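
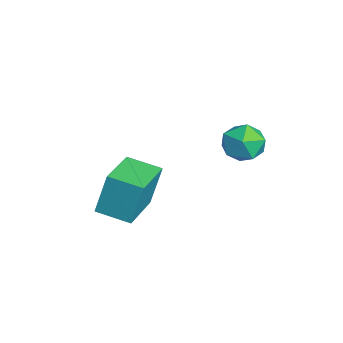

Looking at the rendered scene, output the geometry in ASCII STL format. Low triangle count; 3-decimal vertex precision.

solid 
facet normal -0.094 0.726 0.681
outer loop
vertex 1.087 2.886 0.275
vertex 1.459 2.356 0.892
vertex 1.973 2.891 0.392
endloop
endfacet
facet normal -0.009 1.000 0.026
outer loop
vertex 1.087 2.886 0.275
vertex 1.973 2.891 0.392
vertex 1.631 2.909 -0.433
endloop
endfacet
facet normal -0.535 0.751 -0.387
outer loop
vertex 1.087 2.886 0.275
vertex 1.631 2.909 -0.433
vertex 0.906 2.387 -0.444
endloop
endfacet
facet normal -0.946 0.324 0.013
outer loop
vertex 1.087 2.886 0.275
vertex 0.906 2.387 -0.444
vertex 0.8 2.045 0.374
endloop
endfacet
facet normal -0.674 0.309 0.671
outer loop
vertex 1.087 2.886 0.275
vertex 0.8 2.045 0.374
vertex 1.459 2.356 0.892
endloop
endfacet
facet normal 0.609 0.758 -0.236
outer loop
vertex 1.631 2.909 -0.433
vertex 1.973 2.891 0.392
vertex 2.34 2.395 -0.254
endloop
endfacet
facet normal 0.472 0.316 0.823
outer loop
vertex 1.973 2.891 0.392
vertex 1.459 2.356 0.892
vertex 2.234 2.053 0.564
endloop
endfacet
facet normal -0.465 -0.360 0.808
outer loop
vertex 1.459 2.356 0.892
vertex 0.8 2.045 0.374
vertex 1.509 1.531 0.553
endloop
endfacet
facet normal -0.906 -0.335 -0.258
outer loop
vertex 0.8 2.045 0.374
vertex 0.906 2.387 -0.444
vertex 1.167 1.549 -0.272
endloop
endfacet
facet normal -0.243 0.356 -0.902
outer loop
vertex 0.906 2.387 -0.444
vertex 1.631 2.909 -0.433
vertex 1.681 2.084 -0.772
endloop
endfacet
facet normal 0.946 -0.324 -0.013
outer loop
vertex 2.053 1.554 -0.155
vertex 2.34 2.395 -0.254
vertex 2.234 2.053 0.564
endloop
endfacet
facet normal 0.535 -0.751 0.387
outer loop
vertex 2.053 1.554 -0.155
vertex 2.234 2.053 0.564
vertex 1.509 1.531 0.553
endloop
endfacet
facet normal 0.009 -1.000 -0.026
outer loop
vertex 2.053 1.554 -0.155
vertex 1.509 1.531 0.553
vertex 1.167 1.549 -0.272
endloop
endfacet
facet normal 0.094 -0.726 -0.681
outer loop
vertex 2.053 1.554 -0.155
vertex 1.167 1.549 -0.272
vertex 1.681 2.084 -0.772
endloop
endfacet
facet normal 0.674 -0.309 -0.671
outer loop
vertex 2.053 1.554 -0.155
vertex 1.681 2.084 -0.772
vertex 2.34 2.395 -0.254
endloop
endfacet
facet normal 0.906 0.335 0.258
outer loop
vertex 2.234 2.053 0.564
vertex 2.34 2.395 -0.254
vertex 1.973 2.891 0.392
endloop
endfacet
facet normal 0.243 -0.356 0.902
outer loop
vertex 1.509 1.531 0.553
vertex 2.234 2.053 0.564
vertex 1.459 2.356 0.892
endloop
endfacet
facet normal -0.609 -0.758 0.236
outer loop
vertex 1.167 1.549 -0.272
vertex 1.509 1.531 0.553
vertex 0.8 2.045 0.374
endloop
endfacet
facet normal -0.472 -0.316 -0.823
outer loop
vertex 1.681 2.084 -0.772
vertex 1.167 1.549 -0.272
vertex 0.906 2.387 -0.444
endloop
endfacet
facet normal 0.465 0.360 -0.808
outer loop
vertex 2.34 2.395 -0.254
vertex 1.681 2.084 -0.772
vertex 1.631 2.909 -0.433
endloop
endfacet
facet normal -0.879 0.449 -0.161
outer loop
vertex -0.686 -1.481 -1.812
vertex -0.036 -0.31 -2.098
vertex -0.608 -1.939 -3.51
endloop
endfacet
facet normal -0.475 -0.855 0.209
outer loop
vertex 1.176 -2.85 -3.182
vertex -0.686 -1.481 -1.812
vertex -0.608 -1.939 -3.51
endloop
endfacet
facet normal -0.879 0.449 -0.161
outer loop
vertex -0.608 -1.939 -3.51
vertex -0.036 -0.31 -2.098
vertex 0.042 -0.768 -3.795
endloop
endfacet
facet normal 0.045 -0.260 -0.965
outer loop
vertex 0.042 -0.768 -3.795
vertex 1.176 -2.85 -3.182
vertex -0.608 -1.939 -3.51
endloop
endfacet
facet normal -0.044 0.260 0.965
outer loop
vertex -0.686 -1.481 -1.812
vertex 1.748 -1.221 -1.77
vertex -0.036 -0.31 -2.098
endloop
endfacet
facet normal -0.475 -0.855 0.209
outer loop
vertex 1.098 -2.392 -1.485
vertex -0.686 -1.481 -1.812
vertex 1.176 -2.85 -3.182
endloop
endfacet
facet normal -0.044 0.259 0.965
outer loop
vertex 1.098 -2.392 -1.485
vertex 1.748 -1.221 -1.77
vertex -0.686 -1.481 -1.812
endloop
endfacet
facet normal 0.475 0.855 -0.209
outer loop
vertex -0.036 -0.31 -2.098
vertex 1.748 -1.221 -1.77
vertex 0.042 -0.768 -3.795
endloop
endfacet
facet normal 0.044 -0.260 -0.965
outer loop
vertex 1.826 -1.679 -3.468
vertex 1.176 -2.85 -3.182
vertex 0.042 -0.768 -3.795
endloop
endfacet
facet normal 0.475 0.855 -0.209
outer loop
vertex 0.042 -0.768 -3.795
vertex 1.748 -1.221 -1.77
vertex 1.826 -1.679 -3.468
endloop
endfacet
facet normal 0.879 -0.449 0.161
outer loop
vertex 1.826 -1.679 -3.468
vertex 1.098 -2.392 -1.485
vertex 1.176 -2.85 -3.182
endloop
endfacet
facet normal 0.879 -0.449 0.161
outer loop
vertex 1.748 -1.221 -1.77
vertex 1.098 -2.392 -1.485
vertex 1.826 -1.679 -3.468
endloop
endfacet

endsolid


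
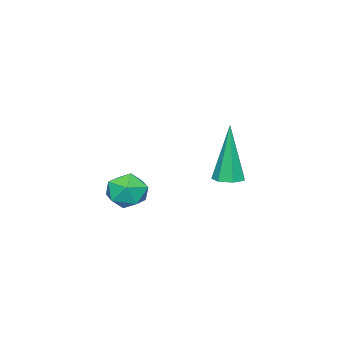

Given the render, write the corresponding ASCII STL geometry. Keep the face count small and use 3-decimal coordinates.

solid 
facet normal 0.081 0.624 0.777
outer loop
vertex 0.47 -2.331 2.377
vertex 0.549 -2.889 2.817
vertex 1.123 -2.588 2.515
endloop
endfacet
facet normal 0.327 0.928 0.180
outer loop
vertex 0.47 -2.331 2.377
vertex 1.123 -2.588 2.515
vertex 0.947 -2.397 1.849
endloop
endfacet
facet normal -0.202 0.933 -0.299
outer loop
vertex 0.47 -2.331 2.377
vertex 0.947 -2.397 1.849
vertex 0.265 -2.58 1.739
endloop
endfacet
facet normal -0.775 0.632 0.002
outer loop
vertex 0.47 -2.331 2.377
vertex 0.265 -2.58 1.739
vertex 0.019 -2.884 2.337
endloop
endfacet
facet normal -0.600 0.441 0.667
outer loop
vertex 0.47 -2.331 2.377
vertex 0.019 -2.884 2.337
vertex 0.549 -2.889 2.817
endloop
endfacet
facet normal 0.852 0.517 -0.077
outer loop
vertex 0.947 -2.397 1.849
vertex 1.123 -2.588 2.515
vertex 1.321 -2.996 1.963
endloop
endfacet
facet normal 0.454 0.027 0.890
outer loop
vertex 1.123 -2.588 2.515
vertex 0.549 -2.889 2.817
vertex 1.075 -3.3 2.561
endloop
endfacet
facet normal -0.648 -0.269 0.713
outer loop
vertex 0.549 -2.889 2.817
vertex 0.019 -2.884 2.337
vertex 0.393 -3.483 2.451
endloop
endfacet
facet normal -0.931 0.039 -0.363
outer loop
vertex 0.019 -2.884 2.337
vertex 0.265 -2.58 1.739
vertex 0.217 -3.292 1.785
endloop
endfacet
facet normal -0.004 0.525 -0.851
outer loop
vertex 0.265 -2.58 1.739
vertex 0.947 -2.397 1.849
vertex 0.791 -2.991 1.483
endloop
endfacet
facet normal 0.775 -0.632 -0.002
outer loop
vertex 0.87 -3.549 1.923
vertex 1.321 -2.996 1.963
vertex 1.075 -3.3 2.561
endloop
endfacet
facet normal 0.202 -0.933 0.299
outer loop
vertex 0.87 -3.549 1.923
vertex 1.075 -3.3 2.561
vertex 0.393 -3.483 2.451
endloop
endfacet
facet normal -0.327 -0.928 -0.180
outer loop
vertex 0.87 -3.549 1.923
vertex 0.393 -3.483 2.451
vertex 0.217 -3.292 1.785
endloop
endfacet
facet normal -0.081 -0.624 -0.777
outer loop
vertex 0.87 -3.549 1.923
vertex 0.217 -3.292 1.785
vertex 0.791 -2.991 1.483
endloop
endfacet
facet normal 0.600 -0.441 -0.667
outer loop
vertex 0.87 -3.549 1.923
vertex 0.791 -2.991 1.483
vertex 1.321 -2.996 1.963
endloop
endfacet
facet normal 0.931 -0.039 0.363
outer loop
vertex 1.075 -3.3 2.561
vertex 1.321 -2.996 1.963
vertex 1.123 -2.588 2.515
endloop
endfacet
facet normal 0.004 -0.525 0.851
outer loop
vertex 0.393 -3.483 2.451
vertex 1.075 -3.3 2.561
vertex 0.549 -2.889 2.817
endloop
endfacet
facet normal -0.852 -0.517 0.077
outer loop
vertex 0.217 -3.292 1.785
vertex 0.393 -3.483 2.451
vertex 0.019 -2.884 2.337
endloop
endfacet
facet normal -0.454 -0.027 -0.890
outer loop
vertex 0.791 -2.991 1.483
vertex 0.217 -3.292 1.785
vertex 0.265 -2.58 1.739
endloop
endfacet
facet normal 0.648 0.269 -0.713
outer loop
vertex 1.321 -2.996 1.963
vertex 0.791 -2.991 1.483
vertex 0.947 -2.397 1.849
endloop
endfacet
facet normal 0.098 0.052 -0.994
outer loop
vertex -2.761 -1.606 1.641
vertex -3.104 -1.993 1.587
vertex -3.192 -1.481 1.605
endloop
endfacet
facet normal 0.245 0.926 0.287
outer loop
vertex -2.761 -1.606 1.641
vertex -3.192 -1.481 1.605
vertex -3.316 -2.107 3.733
endloop
endfacet
facet normal 0.099 0.052 -0.994
outer loop
vertex -3.192 -1.481 1.605
vertex -3.104 -1.993 1.587
vertex -3.558 -1.741 1.555
endloop
endfacet
facet normal -0.586 0.786 0.197
outer loop
vertex -3.192 -1.481 1.605
vertex -3.558 -1.741 1.555
vertex -3.316 -2.107 3.733
endloop
endfacet
facet normal 0.099 0.052 -0.994
outer loop
vertex -3.558 -1.741 1.555
vertex -3.104 -1.993 1.587
vertex -3.582 -2.19 1.529
endloop
endfacet
facet normal -0.992 0.046 0.118
outer loop
vertex -3.558 -1.741 1.555
vertex -3.582 -2.19 1.529
vertex -3.316 -2.107 3.733
endloop
endfacet
facet normal 0.098 0.054 -0.994
outer loop
vertex -3.582 -2.19 1.529
vertex -3.104 -1.993 1.587
vertex -3.246 -2.491 1.546
endloop
endfacet
facet normal -0.666 -0.738 0.108
outer loop
vertex -3.582 -2.19 1.529
vertex -3.246 -2.491 1.546
vertex -3.316 -2.107 3.733
endloop
endfacet
facet normal 0.099 0.054 -0.994
outer loop
vertex -3.246 -2.491 1.546
vertex -3.104 -1.993 1.587
vertex -2.803 -2.417 1.594
endloop
endfacet
facet normal 0.144 -0.974 0.176
outer loop
vertex -3.246 -2.491 1.546
vertex -2.803 -2.417 1.594
vertex -3.316 -2.107 3.733
endloop
endfacet
facet normal 0.097 0.053 -0.994
outer loop
vertex -2.803 -2.417 1.594
vertex -3.104 -1.993 1.587
vertex -2.587 -2.023 1.636
endloop
endfacet
facet normal 0.832 -0.485 0.270
outer loop
vertex -2.803 -2.417 1.594
vertex -2.587 -2.023 1.636
vertex -3.316 -2.107 3.733
endloop
endfacet
facet normal 0.097 0.052 -0.994
outer loop
vertex -2.587 -2.023 1.636
vertex -3.104 -1.993 1.587
vertex -2.761 -1.606 1.641
endloop
endfacet
facet normal 0.876 0.362 0.319
outer loop
vertex -2.587 -2.023 1.636
vertex -2.761 -1.606 1.641
vertex -3.316 -2.107 3.733
endloop
endfacet

endsolid


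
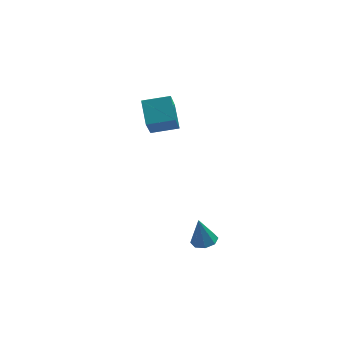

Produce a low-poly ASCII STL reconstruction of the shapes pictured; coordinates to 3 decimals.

solid 
facet normal 0.120 -0.249 -0.961
outer loop
vertex 3.919 -1.553 -3.733
vertex 3.32 -1.395 -3.849
vertex 3.872 -1.09 -3.859
endloop
endfacet
facet normal 0.857 0.215 0.469
outer loop
vertex 3.919 -1.553 -3.733
vertex 3.872 -1.09 -3.859
vertex 3.16 -1.065 -2.571
endloop
endfacet
facet normal 0.119 -0.247 -0.962
outer loop
vertex 3.872 -1.09 -3.859
vertex 3.32 -1.395 -3.849
vertex 3.501 -0.805 -3.978
endloop
endfacet
facet normal 0.528 0.803 0.276
outer loop
vertex 3.872 -1.09 -3.859
vertex 3.501 -0.805 -3.978
vertex 3.16 -1.065 -2.571
endloop
endfacet
facet normal 0.123 -0.248 -0.961
outer loop
vertex 3.501 -0.805 -3.978
vertex 3.32 -1.395 -3.849
vertex 3.025 -0.866 -4.023
endloop
endfacet
facet normal -0.139 0.979 0.147
outer loop
vertex 3.501 -0.805 -3.978
vertex 3.025 -0.866 -4.023
vertex 3.16 -1.065 -2.571
endloop
endfacet
facet normal 0.120 -0.249 -0.961
outer loop
vertex 3.025 -0.866 -4.023
vertex 3.32 -1.395 -3.849
vertex 2.722 -1.236 -3.965
endloop
endfacet
facet normal -0.752 0.640 0.158
outer loop
vertex 3.025 -0.866 -4.023
vertex 2.722 -1.236 -3.965
vertex 3.16 -1.065 -2.571
endloop
endfacet
facet normal 0.121 -0.247 -0.961
outer loop
vertex 2.722 -1.236 -3.965
vertex 3.32 -1.395 -3.849
vertex 2.769 -1.699 -3.84
endloop
endfacet
facet normal -0.953 -0.015 0.301
outer loop
vertex 2.722 -1.236 -3.965
vertex 2.769 -1.699 -3.84
vertex 3.16 -1.065 -2.571
endloop
endfacet
facet normal 0.121 -0.248 -0.961
outer loop
vertex 2.769 -1.699 -3.84
vertex 3.32 -1.395 -3.849
vertex 3.139 -1.984 -3.72
endloop
endfacet
facet normal -0.625 -0.604 0.494
outer loop
vertex 2.769 -1.699 -3.84
vertex 3.139 -1.984 -3.72
vertex 3.16 -1.065 -2.571
endloop
endfacet
facet normal 0.120 -0.247 -0.961
outer loop
vertex 3.139 -1.984 -3.72
vertex 3.32 -1.395 -3.849
vertex 3.615 -1.924 -3.676
endloop
endfacet
facet normal 0.041 -0.781 0.624
outer loop
vertex 3.139 -1.984 -3.72
vertex 3.615 -1.924 -3.676
vertex 3.16 -1.065 -2.571
endloop
endfacet
facet normal 0.121 -0.247 -0.961
outer loop
vertex 3.615 -1.924 -3.676
vertex 3.32 -1.395 -3.849
vertex 3.919 -1.553 -3.733
endloop
endfacet
facet normal 0.655 -0.442 0.613
outer loop
vertex 3.615 -1.924 -3.676
vertex 3.919 -1.553 -3.733
vertex 3.16 -1.065 -2.571
endloop
endfacet
facet normal -0.958 0.241 -0.157
outer loop
vertex 1.836 2.632 3.167
vertex 2.377 3.608 1.365
vertex 1.668 1.547 2.529
endloop
endfacet
facet normal -0.255 -0.460 0.850
outer loop
vertex 2.923 1.232 2.735
vertex 1.836 2.632 3.167
vertex 1.668 1.547 2.529
endloop
endfacet
facet normal -0.958 0.241 -0.157
outer loop
vertex 1.668 1.547 2.529
vertex 2.377 3.608 1.365
vertex 2.209 2.523 0.727
endloop
endfacet
facet normal -0.132 -0.854 -0.502
outer loop
vertex 2.209 2.523 0.727
vertex 2.923 1.232 2.735
vertex 1.668 1.547 2.529
endloop
endfacet
facet normal 0.132 0.854 0.502
outer loop
vertex 1.836 2.632 3.167
vertex 3.632 3.293 1.571
vertex 2.377 3.608 1.365
endloop
endfacet
facet normal -0.255 -0.460 0.850
outer loop
vertex 3.091 2.317 3.373
vertex 1.836 2.632 3.167
vertex 2.923 1.232 2.735
endloop
endfacet
facet normal 0.132 0.854 0.502
outer loop
vertex 3.091 2.317 3.373
vertex 3.632 3.293 1.571
vertex 1.836 2.632 3.167
endloop
endfacet
facet normal 0.255 0.460 -0.850
outer loop
vertex 2.377 3.608 1.365
vertex 3.632 3.293 1.571
vertex 2.209 2.523 0.727
endloop
endfacet
facet normal -0.132 -0.854 -0.502
outer loop
vertex 3.464 2.208 0.933
vertex 2.923 1.232 2.735
vertex 2.209 2.523 0.727
endloop
endfacet
facet normal 0.255 0.460 -0.850
outer loop
vertex 2.209 2.523 0.727
vertex 3.632 3.293 1.571
vertex 3.464 2.208 0.933
endloop
endfacet
facet normal 0.958 -0.241 0.157
outer loop
vertex 3.464 2.208 0.933
vertex 3.091 2.317 3.373
vertex 2.923 1.232 2.735
endloop
endfacet
facet normal 0.958 -0.241 0.157
outer loop
vertex 3.632 3.293 1.571
vertex 3.091 2.317 3.373
vertex 3.464 2.208 0.933
endloop
endfacet

endsolid


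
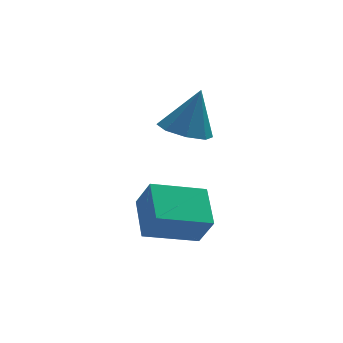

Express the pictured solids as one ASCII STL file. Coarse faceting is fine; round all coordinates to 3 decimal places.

solid 
facet normal -0.332 -0.156 -0.930
outer loop
vertex -2.516 -2.088 1.209
vertex -3.105 -1.197 1.27
vertex -2.109 -1.426 0.953
endloop
endfacet
facet normal 0.866 -0.441 0.237
outer loop
vertex -2.516 -2.088 1.209
vertex -2.109 -1.426 0.953
vertex -2.435 -0.883 3.15
endloop
endfacet
facet normal -0.332 -0.155 -0.931
outer loop
vertex -2.109 -1.426 0.953
vertex -3.105 -1.197 1.27
vertex -2.285 -0.629 0.883
endloop
endfacet
facet normal 0.971 0.222 0.089
outer loop
vertex -2.109 -1.426 0.953
vertex -2.285 -0.629 0.883
vertex -2.435 -0.883 3.15
endloop
endfacet
facet normal -0.331 -0.156 -0.931
outer loop
vertex -2.285 -0.629 0.883
vertex -3.105 -1.197 1.27
vertex -2.942 -0.165 1.039
endloop
endfacet
facet normal 0.592 0.795 0.128
outer loop
vertex -2.285 -0.629 0.883
vertex -2.942 -0.165 1.039
vertex -2.435 -0.883 3.15
endloop
endfacet
facet normal -0.332 -0.156 -0.930
outer loop
vertex -2.942 -0.165 1.039
vertex -3.105 -1.197 1.27
vertex -3.694 -0.306 1.331
endloop
endfacet
facet normal -0.048 0.942 0.332
outer loop
vertex -2.942 -0.165 1.039
vertex -3.694 -0.306 1.331
vertex -2.435 -0.883 3.15
endloop
endfacet
facet normal -0.332 -0.156 -0.930
outer loop
vertex -3.694 -0.306 1.331
vertex -3.105 -1.197 1.27
vertex -4.101 -0.969 1.587
endloop
endfacet
facet normal -0.575 0.577 0.581
outer loop
vertex -3.694 -0.306 1.331
vertex -4.101 -0.969 1.587
vertex -2.435 -0.883 3.15
endloop
endfacet
facet normal -0.332 -0.156 -0.930
outer loop
vertex -4.101 -0.969 1.587
vertex -3.105 -1.197 1.27
vertex -3.925 -1.765 1.658
endloop
endfacet
facet normal -0.679 -0.085 0.729
outer loop
vertex -4.101 -0.969 1.587
vertex -3.925 -1.765 1.658
vertex -2.435 -0.883 3.15
endloop
endfacet
facet normal -0.332 -0.156 -0.930
outer loop
vertex -3.925 -1.765 1.658
vertex -3.105 -1.197 1.27
vertex -3.268 -2.229 1.501
endloop
endfacet
facet normal -0.301 -0.659 0.690
outer loop
vertex -3.925 -1.765 1.658
vertex -3.268 -2.229 1.501
vertex -2.435 -0.883 3.15
endloop
endfacet
facet normal -0.332 -0.156 -0.930
outer loop
vertex -3.268 -2.229 1.501
vertex -3.105 -1.197 1.27
vertex -2.516 -2.088 1.209
endloop
endfacet
facet normal 0.340 -0.805 0.486
outer loop
vertex -3.268 -2.229 1.501
vertex -2.516 -2.088 1.209
vertex -2.435 -0.883 3.15
endloop
endfacet
facet normal -0.957 -0.080 0.280
outer loop
vertex -4.836 -4.84 -1.007
vertex -4.748 -3.175 -0.228
vertex -5.247 -4.241 -2.239
endloop
endfacet
facet normal -0.048 -0.905 -0.424
outer loop
vertex -3.152 -4.065 -2.852
vertex -4.836 -4.84 -1.007
vertex -5.247 -4.241 -2.239
endloop
endfacet
facet normal -0.957 -0.081 0.280
outer loop
vertex -5.247 -4.241 -2.239
vertex -4.748 -3.175 -0.228
vertex -5.159 -2.577 -1.459
endloop
endfacet
facet normal -0.287 0.419 -0.861
outer loop
vertex -5.159 -2.577 -1.459
vertex -3.152 -4.065 -2.852
vertex -5.247 -4.241 -2.239
endloop
endfacet
facet normal 0.287 -0.418 0.862
outer loop
vertex -4.836 -4.84 -1.007
vertex -2.653 -2.999 -0.841
vertex -4.748 -3.175 -0.228
endloop
endfacet
facet normal -0.048 -0.905 -0.424
outer loop
vertex -2.741 -4.663 -1.621
vertex -4.836 -4.84 -1.007
vertex -3.152 -4.065 -2.852
endloop
endfacet
facet normal 0.288 -0.419 0.861
outer loop
vertex -2.741 -4.663 -1.621
vertex -2.653 -2.999 -0.841
vertex -4.836 -4.84 -1.007
endloop
endfacet
facet normal 0.048 0.905 0.423
outer loop
vertex -4.748 -3.175 -0.228
vertex -2.653 -2.999 -0.841
vertex -5.159 -2.577 -1.459
endloop
endfacet
facet normal -0.288 0.418 -0.862
outer loop
vertex -3.064 -2.4 -2.073
vertex -3.152 -4.065 -2.852
vertex -5.159 -2.577 -1.459
endloop
endfacet
facet normal 0.048 0.904 0.424
outer loop
vertex -5.159 -2.577 -1.459
vertex -2.653 -2.999 -0.841
vertex -3.064 -2.4 -2.073
endloop
endfacet
facet normal 0.957 0.081 -0.280
outer loop
vertex -3.064 -2.4 -2.073
vertex -2.741 -4.663 -1.621
vertex -3.152 -4.065 -2.852
endloop
endfacet
facet normal 0.957 0.081 -0.280
outer loop
vertex -2.653 -2.999 -0.841
vertex -2.741 -4.663 -1.621
vertex -3.064 -2.4 -2.073
endloop
endfacet

endsolid


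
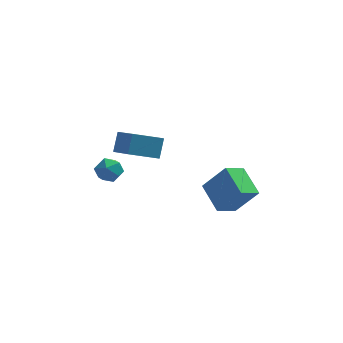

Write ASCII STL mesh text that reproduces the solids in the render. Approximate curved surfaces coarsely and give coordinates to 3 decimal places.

solid 
facet normal -0.594 0.133 -0.793
outer loop
vertex 2.471 -2.346 -4.371
vertex 1.804 -0.976 -3.641
vertex 3.333 -1.645 -4.899
endloop
endfacet
facet normal 0.395 -0.811 -0.432
outer loop
vertex 4.396 -1.884 -3.479
vertex 2.471 -2.346 -4.371
vertex 3.333 -1.645 -4.899
endloop
endfacet
facet normal -0.594 0.133 -0.793
outer loop
vertex 3.333 -1.645 -4.899
vertex 1.804 -0.976 -3.641
vertex 2.666 -0.275 -4.169
endloop
endfacet
facet normal 0.701 0.570 -0.429
outer loop
vertex 2.666 -0.275 -4.169
vertex 4.396 -1.884 -3.479
vertex 3.333 -1.645 -4.899
endloop
endfacet
facet normal -0.701 -0.570 0.429
outer loop
vertex 2.471 -2.346 -4.371
vertex 2.867 -1.215 -2.221
vertex 1.804 -0.976 -3.641
endloop
endfacet
facet normal 0.395 -0.811 -0.432
outer loop
vertex 3.534 -2.585 -2.951
vertex 2.471 -2.346 -4.371
vertex 4.396 -1.884 -3.479
endloop
endfacet
facet normal -0.701 -0.570 0.429
outer loop
vertex 3.534 -2.585 -2.951
vertex 2.867 -1.215 -2.221
vertex 2.471 -2.346 -4.371
endloop
endfacet
facet normal -0.395 0.811 0.432
outer loop
vertex 1.804 -0.976 -3.641
vertex 2.867 -1.215 -2.221
vertex 2.666 -0.275 -4.169
endloop
endfacet
facet normal 0.701 0.570 -0.429
outer loop
vertex 3.729 -0.514 -2.749
vertex 4.396 -1.884 -3.479
vertex 2.666 -0.275 -4.169
endloop
endfacet
facet normal -0.395 0.811 0.432
outer loop
vertex 2.666 -0.275 -4.169
vertex 2.867 -1.215 -2.221
vertex 3.729 -0.514 -2.749
endloop
endfacet
facet normal 0.594 -0.133 0.793
outer loop
vertex 3.729 -0.514 -2.749
vertex 3.534 -2.585 -2.951
vertex 4.396 -1.884 -3.479
endloop
endfacet
facet normal 0.594 -0.133 0.793
outer loop
vertex 2.867 -1.215 -2.221
vertex 3.534 -2.585 -2.951
vertex 3.729 -0.514 -2.749
endloop
endfacet
facet normal 0.323 0.479 0.817
outer loop
vertex -2.235 0.206 -2.691
vertex -2.722 -0.201 -2.26
vertex -2.011 -0.462 -2.388
endloop
endfacet
facet normal 0.841 0.431 0.328
outer loop
vertex -2.235 0.206 -2.691
vertex -2.011 -0.462 -2.388
vertex -1.82 -0.285 -3.11
endloop
endfacet
facet normal 0.610 0.745 -0.270
outer loop
vertex -2.235 0.206 -2.691
vertex -1.82 -0.285 -3.11
vertex -2.413 0.085 -3.428
endloop
endfacet
facet normal -0.049 0.987 -0.150
outer loop
vertex -2.235 0.206 -2.691
vertex -2.413 0.085 -3.428
vertex -2.97 0.137 -2.903
endloop
endfacet
facet normal -0.227 0.823 0.520
outer loop
vertex -2.235 0.206 -2.691
vertex -2.97 0.137 -2.903
vertex -2.722 -0.201 -2.26
endloop
endfacet
facet normal 0.947 -0.261 0.187
outer loop
vertex -1.82 -0.285 -3.11
vertex -2.011 -0.462 -2.388
vertex -2.05 -0.997 -2.937
endloop
endfacet
facet normal 0.109 -0.183 0.977
outer loop
vertex -2.011 -0.462 -2.388
vertex -2.722 -0.201 -2.26
vertex -2.607 -0.945 -2.412
endloop
endfacet
facet normal -0.782 0.374 0.498
outer loop
vertex -2.722 -0.201 -2.26
vertex -2.97 0.137 -2.903
vertex -3.2 -0.575 -2.73
endloop
endfacet
facet normal -0.495 0.640 -0.588
outer loop
vertex -2.97 0.137 -2.903
vertex -2.413 0.085 -3.428
vertex -3.009 -0.398 -3.452
endloop
endfacet
facet normal 0.573 0.248 -0.781
outer loop
vertex -2.413 0.085 -3.428
vertex -1.82 -0.285 -3.11
vertex -2.298 -0.659 -3.58
endloop
endfacet
facet normal 0.049 -0.987 0.150
outer loop
vertex -2.785 -1.066 -3.149
vertex -2.05 -0.997 -2.937
vertex -2.607 -0.945 -2.412
endloop
endfacet
facet normal -0.610 -0.745 0.270
outer loop
vertex -2.785 -1.066 -3.149
vertex -2.607 -0.945 -2.412
vertex -3.2 -0.575 -2.73
endloop
endfacet
facet normal -0.841 -0.431 -0.328
outer loop
vertex -2.785 -1.066 -3.149
vertex -3.2 -0.575 -2.73
vertex -3.009 -0.398 -3.452
endloop
endfacet
facet normal -0.323 -0.479 -0.817
outer loop
vertex -2.785 -1.066 -3.149
vertex -3.009 -0.398 -3.452
vertex -2.298 -0.659 -3.58
endloop
endfacet
facet normal 0.227 -0.823 -0.520
outer loop
vertex -2.785 -1.066 -3.149
vertex -2.298 -0.659 -3.58
vertex -2.05 -0.997 -2.937
endloop
endfacet
facet normal 0.495 -0.640 0.588
outer loop
vertex -2.607 -0.945 -2.412
vertex -2.05 -0.997 -2.937
vertex -2.011 -0.462 -2.388
endloop
endfacet
facet normal -0.573 -0.248 0.781
outer loop
vertex -3.2 -0.575 -2.73
vertex -2.607 -0.945 -2.412
vertex -2.722 -0.201 -2.26
endloop
endfacet
facet normal -0.947 0.261 -0.187
outer loop
vertex -3.009 -0.398 -3.452
vertex -3.2 -0.575 -2.73
vertex -2.97 0.137 -2.903
endloop
endfacet
facet normal -0.109 0.183 -0.977
outer loop
vertex -2.298 -0.659 -3.58
vertex -3.009 -0.398 -3.452
vertex -2.413 0.085 -3.428
endloop
endfacet
facet normal 0.782 -0.374 -0.498
outer loop
vertex -2.05 -0.997 -2.937
vertex -2.298 -0.659 -3.58
vertex -1.82 -0.285 -3.11
endloop
endfacet
facet normal -0.910 -0.224 0.349
outer loop
vertex -1.505 -4.208 0.819
vertex -1.312 -3.587 1.719
vertex -2.202 -2.731 -0.051
endloop
endfacet
facet normal -0.174 -0.559 -0.810
outer loop
vertex -0.828 -2.393 -0.579
vertex -1.505 -4.208 0.819
vertex -2.202 -2.731 -0.051
endloop
endfacet
facet normal -0.910 -0.224 0.349
outer loop
vertex -2.202 -2.731 -0.051
vertex -1.312 -3.587 1.719
vertex -2.009 -2.11 0.849
endloop
endfacet
facet normal -0.377 0.798 -0.470
outer loop
vertex -2.009 -2.11 0.849
vertex -0.828 -2.393 -0.579
vertex -2.202 -2.731 -0.051
endloop
endfacet
facet normal 0.377 -0.798 0.470
outer loop
vertex -1.505 -4.208 0.819
vertex 0.062 -3.249 1.191
vertex -1.312 -3.587 1.719
endloop
endfacet
facet normal -0.174 -0.559 -0.810
outer loop
vertex -0.131 -3.87 0.291
vertex -1.505 -4.208 0.819
vertex -0.828 -2.393 -0.579
endloop
endfacet
facet normal 0.377 -0.798 0.470
outer loop
vertex -0.131 -3.87 0.291
vertex 0.062 -3.249 1.191
vertex -1.505 -4.208 0.819
endloop
endfacet
facet normal 0.174 0.559 0.810
outer loop
vertex -1.312 -3.587 1.719
vertex 0.062 -3.249 1.191
vertex -2.009 -2.11 0.849
endloop
endfacet
facet normal -0.377 0.798 -0.470
outer loop
vertex -0.635 -1.772 0.321
vertex -0.828 -2.393 -0.579
vertex -2.009 -2.11 0.849
endloop
endfacet
facet normal 0.174 0.559 0.810
outer loop
vertex -2.009 -2.11 0.849
vertex 0.062 -3.249 1.191
vertex -0.635 -1.772 0.321
endloop
endfacet
facet normal 0.910 0.224 -0.349
outer loop
vertex -0.635 -1.772 0.321
vertex -0.131 -3.87 0.291
vertex -0.828 -2.393 -0.579
endloop
endfacet
facet normal 0.910 0.224 -0.349
outer loop
vertex 0.062 -3.249 1.191
vertex -0.131 -3.87 0.291
vertex -0.635 -1.772 0.321
endloop
endfacet

endsolid


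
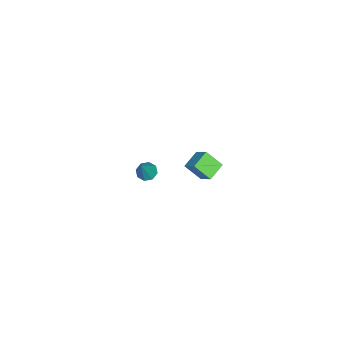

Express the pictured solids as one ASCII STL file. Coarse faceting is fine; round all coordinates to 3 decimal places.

solid 
facet normal -0.500 0.011 -0.866
outer loop
vertex -3.944 -1.447 -4.912
vertex -4.3 -1.9 -4.712
vertex -4.325 -1.291 -4.69
endloop
endfacet
facet normal 0.433 0.894 0.114
outer loop
vertex -3.944 -1.447 -4.912
vertex -4.325 -1.291 -4.69
vertex -3.42 -1.92 -3.188
endloop
endfacet
facet normal -0.500 0.011 -0.866
outer loop
vertex -4.325 -1.291 -4.69
vertex -4.3 -1.9 -4.712
vertex -4.691 -1.492 -4.481
endloop
endfacet
facet normal -0.197 0.856 0.478
outer loop
vertex -4.325 -1.291 -4.69
vertex -4.691 -1.492 -4.481
vertex -3.42 -1.92 -3.188
endloop
endfacet
facet normal -0.501 0.010 -0.866
outer loop
vertex -4.691 -1.492 -4.481
vertex -4.3 -1.9 -4.712
vertex -4.828 -1.932 -4.407
endloop
endfacet
facet normal -0.623 0.314 0.716
outer loop
vertex -4.691 -1.492 -4.481
vertex -4.828 -1.932 -4.407
vertex -3.42 -1.92 -3.188
endloop
endfacet
facet normal -0.501 0.011 -0.866
outer loop
vertex -4.828 -1.932 -4.407
vertex -4.3 -1.9 -4.712
vertex -4.656 -2.353 -4.512
endloop
endfacet
facet normal -0.594 -0.415 0.690
outer loop
vertex -4.828 -1.932 -4.407
vertex -4.656 -2.353 -4.512
vertex -3.42 -1.92 -3.188
endloop
endfacet
facet normal -0.501 0.012 -0.865
outer loop
vertex -4.656 -2.353 -4.512
vertex -4.3 -1.9 -4.712
vertex -4.276 -2.509 -4.734
endloop
endfacet
facet normal -0.128 -0.901 0.414
outer loop
vertex -4.656 -2.353 -4.512
vertex -4.276 -2.509 -4.734
vertex -3.42 -1.92 -3.188
endloop
endfacet
facet normal -0.501 0.012 -0.866
outer loop
vertex -4.276 -2.509 -4.734
vertex -4.3 -1.9 -4.712
vertex -3.91 -2.308 -4.943
endloop
endfacet
facet normal 0.503 -0.863 0.050
outer loop
vertex -4.276 -2.509 -4.734
vertex -3.91 -2.308 -4.943
vertex -3.42 -1.92 -3.188
endloop
endfacet
facet normal -0.500 0.012 -0.866
outer loop
vertex -3.91 -2.308 -4.943
vertex -4.3 -1.9 -4.712
vertex -3.773 -1.868 -5.016
endloop
endfacet
facet normal 0.928 -0.320 -0.188
outer loop
vertex -3.91 -2.308 -4.943
vertex -3.773 -1.868 -5.016
vertex -3.42 -1.92 -3.188
endloop
endfacet
facet normal -0.500 0.011 -0.866
outer loop
vertex -3.773 -1.868 -5.016
vertex -4.3 -1.9 -4.712
vertex -3.944 -1.447 -4.912
endloop
endfacet
facet normal 0.900 0.405 -0.162
outer loop
vertex -3.773 -1.868 -5.016
vertex -3.944 -1.447 -4.912
vertex -3.42 -1.92 -3.188
endloop
endfacet
facet normal -0.449 -0.598 -0.664
outer loop
vertex 0.955 1.812 2.626
vertex 0.017 2.148 2.957
vertex 0.983 2.672 1.832
endloop
endfacet
facet normal 0.893 -0.320 -0.315
outer loop
vertex 1.463 3.312 2.543
vertex 0.955 1.812 2.626
vertex 0.983 2.672 1.832
endloop
endfacet
facet normal -0.449 -0.598 -0.664
outer loop
vertex 0.983 2.672 1.832
vertex 0.017 2.148 2.957
vertex 0.045 3.008 2.164
endloop
endfacet
facet normal 0.024 0.735 -0.678
outer loop
vertex 0.045 3.008 2.164
vertex 1.463 3.312 2.543
vertex 0.983 2.672 1.832
endloop
endfacet
facet normal -0.024 -0.735 0.678
outer loop
vertex 0.955 1.812 2.626
vertex 0.497 2.788 3.668
vertex 0.017 2.148 2.957
endloop
endfacet
facet normal 0.893 -0.320 -0.315
outer loop
vertex 1.435 2.452 3.336
vertex 0.955 1.812 2.626
vertex 1.463 3.312 2.543
endloop
endfacet
facet normal -0.023 -0.735 0.678
outer loop
vertex 1.435 2.452 3.336
vertex 0.497 2.788 3.668
vertex 0.955 1.812 2.626
endloop
endfacet
facet normal -0.893 0.320 0.315
outer loop
vertex 0.017 2.148 2.957
vertex 0.497 2.788 3.668
vertex 0.045 3.008 2.164
endloop
endfacet
facet normal 0.024 0.735 -0.678
outer loop
vertex 0.525 3.648 2.874
vertex 1.463 3.312 2.543
vertex 0.045 3.008 2.164
endloop
endfacet
facet normal -0.893 0.320 0.315
outer loop
vertex 0.045 3.008 2.164
vertex 0.497 2.788 3.668
vertex 0.525 3.648 2.874
endloop
endfacet
facet normal 0.449 0.598 0.664
outer loop
vertex 0.525 3.648 2.874
vertex 1.435 2.452 3.336
vertex 1.463 3.312 2.543
endloop
endfacet
facet normal 0.449 0.598 0.664
outer loop
vertex 0.497 2.788 3.668
vertex 1.435 2.452 3.336
vertex 0.525 3.648 2.874
endloop
endfacet

endsolid


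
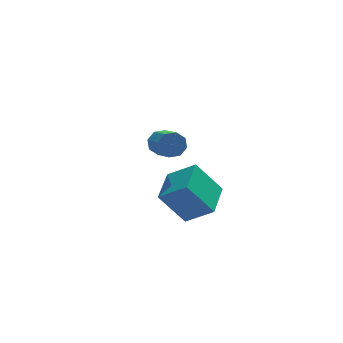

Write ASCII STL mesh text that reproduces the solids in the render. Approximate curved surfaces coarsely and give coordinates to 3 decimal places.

solid 
facet normal -0.675 0.438 -0.594
outer loop
vertex -1.13 -2.141 -1.221
vertex -0.23 -0.448 -0.997
vertex 0.082 -2.562 -2.909
endloop
endfacet
facet normal -0.466 -0.877 -0.116
outer loop
vertex 1.27 -3.332 -1.863
vertex -1.13 -2.141 -1.221
vertex 0.082 -2.562 -2.909
endloop
endfacet
facet normal -0.675 0.438 -0.594
outer loop
vertex 0.082 -2.562 -2.909
vertex -0.23 -0.448 -0.997
vertex 0.982 -0.869 -2.684
endloop
endfacet
facet normal 0.572 -0.198 -0.796
outer loop
vertex 0.982 -0.869 -2.684
vertex 1.27 -3.332 -1.863
vertex 0.082 -2.562 -2.909
endloop
endfacet
facet normal -0.572 0.199 0.796
outer loop
vertex -1.13 -2.141 -1.221
vertex 0.958 -1.218 0.049
vertex -0.23 -0.448 -0.997
endloop
endfacet
facet normal -0.466 -0.877 -0.116
outer loop
vertex 0.058 -2.911 -0.176
vertex -1.13 -2.141 -1.221
vertex 1.27 -3.332 -1.863
endloop
endfacet
facet normal -0.572 0.198 0.796
outer loop
vertex 0.058 -2.911 -0.176
vertex 0.958 -1.218 0.049
vertex -1.13 -2.141 -1.221
endloop
endfacet
facet normal 0.466 0.877 0.116
outer loop
vertex -0.23 -0.448 -0.997
vertex 0.958 -1.218 0.049
vertex 0.982 -0.869 -2.684
endloop
endfacet
facet normal 0.572 -0.199 -0.796
outer loop
vertex 2.17 -1.639 -1.639
vertex 1.27 -3.332 -1.863
vertex 0.982 -0.869 -2.684
endloop
endfacet
facet normal 0.466 0.877 0.116
outer loop
vertex 0.982 -0.869 -2.684
vertex 0.958 -1.218 0.049
vertex 2.17 -1.639 -1.639
endloop
endfacet
facet normal 0.675 -0.437 0.594
outer loop
vertex 2.17 -1.639 -1.639
vertex 0.058 -2.911 -0.176
vertex 1.27 -3.332 -1.863
endloop
endfacet
facet normal 0.675 -0.438 0.594
outer loop
vertex 0.958 -1.218 0.049
vertex 0.058 -2.911 -0.176
vertex 2.17 -1.639 -1.639
endloop
endfacet
facet normal -0.132 0.873 -0.469
outer loop
vertex 1.058 4.12 -2.884
vertex 0.755 4.424 -2.233
vertex 1.473 4.37 -2.535
endloop
endfacet
facet normal 0.707 -0.249 -0.662
outer loop
vertex 1.058 4.12 -2.884
vertex 1.473 4.37 -2.535
vertex 1.267 2.731 -2.138
endloop
endfacet
facet normal 0.707 -0.249 -0.662
outer loop
vertex 1.267 2.731 -2.138
vertex 1.473 4.37 -2.535
vertex 1.682 2.982 -1.789
endloop
endfacet
facet normal 0.132 -0.873 0.470
outer loop
vertex 1.267 2.731 -2.138
vertex 1.682 2.982 -1.789
vertex 0.965 3.036 -1.487
endloop
endfacet
facet normal -0.132 0.873 -0.470
outer loop
vertex 1.473 4.37 -2.535
vertex 0.755 4.424 -2.233
vertex 1.467 4.652 -2.009
endloop
endfacet
facet normal 0.991 0.121 -0.053
outer loop
vertex 1.473 4.37 -2.535
vertex 1.467 4.652 -2.009
vertex 1.682 2.982 -1.789
endloop
endfacet
facet normal 0.991 0.121 -0.053
outer loop
vertex 1.682 2.982 -1.789
vertex 1.467 4.652 -2.009
vertex 1.676 3.263 -1.263
endloop
endfacet
facet normal 0.131 -0.874 0.468
outer loop
vertex 1.682 2.982 -1.789
vertex 1.676 3.263 -1.263
vertex 0.965 3.036 -1.487
endloop
endfacet
facet normal -0.132 0.873 -0.469
outer loop
vertex 1.467 4.652 -2.009
vertex 0.755 4.424 -2.233
vertex 1.045 4.8 -1.614
endloop
endfacet
facet normal 0.695 0.419 0.585
outer loop
vertex 1.467 4.652 -2.009
vertex 1.045 4.8 -1.614
vertex 1.676 3.263 -1.263
endloop
endfacet
facet normal 0.695 0.419 0.584
outer loop
vertex 1.676 3.263 -1.263
vertex 1.045 4.8 -1.614
vertex 1.254 3.412 -0.868
endloop
endfacet
facet normal 0.131 -0.873 0.469
outer loop
vertex 1.676 3.263 -1.263
vertex 1.254 3.412 -0.868
vertex 0.965 3.036 -1.487
endloop
endfacet
facet normal -0.130 0.873 -0.470
outer loop
vertex 1.045 4.8 -1.614
vertex 0.755 4.424 -2.233
vertex 0.453 4.729 -1.582
endloop
endfacet
facet normal -0.009 0.472 0.881
outer loop
vertex 1.045 4.8 -1.614
vertex 0.453 4.729 -1.582
vertex 1.254 3.412 -0.868
endloop
endfacet
facet normal -0.010 0.472 0.882
outer loop
vertex 1.254 3.412 -0.868
vertex 0.453 4.729 -1.582
vertex 0.662 3.34 -0.836
endloop
endfacet
facet normal 0.132 -0.873 0.469
outer loop
vertex 1.254 3.412 -0.868
vertex 0.662 3.34 -0.836
vertex 0.965 3.036 -1.487
endloop
endfacet
facet normal -0.132 0.873 -0.470
outer loop
vertex 0.453 4.729 -1.582
vertex 0.755 4.424 -2.233
vertex 0.038 4.478 -1.931
endloop
endfacet
facet normal -0.707 0.249 0.662
outer loop
vertex 0.453 4.729 -1.582
vertex 0.038 4.478 -1.931
vertex 0.662 3.34 -0.836
endloop
endfacet
facet normal -0.707 0.249 0.662
outer loop
vertex 0.662 3.34 -0.836
vertex 0.038 4.478 -1.931
vertex 0.247 3.09 -1.185
endloop
endfacet
facet normal 0.132 -0.873 0.469
outer loop
vertex 0.662 3.34 -0.836
vertex 0.247 3.09 -1.185
vertex 0.965 3.036 -1.487
endloop
endfacet
facet normal -0.131 0.874 -0.468
outer loop
vertex 0.038 4.478 -1.931
vertex 0.755 4.424 -2.233
vertex 0.044 4.197 -2.457
endloop
endfacet
facet normal -0.991 -0.121 0.053
outer loop
vertex 0.038 4.478 -1.931
vertex 0.044 4.197 -2.457
vertex 0.247 3.09 -1.185
endloop
endfacet
facet normal -0.991 -0.121 0.053
outer loop
vertex 0.247 3.09 -1.185
vertex 0.044 4.197 -2.457
vertex 0.253 2.808 -1.711
endloop
endfacet
facet normal 0.132 -0.873 0.470
outer loop
vertex 0.247 3.09 -1.185
vertex 0.253 2.808 -1.711
vertex 0.965 3.036 -1.487
endloop
endfacet
facet normal -0.131 0.873 -0.469
outer loop
vertex 0.044 4.197 -2.457
vertex 0.755 4.424 -2.233
vertex 0.466 4.048 -2.852
endloop
endfacet
facet normal -0.695 -0.419 -0.585
outer loop
vertex 0.044 4.197 -2.457
vertex 0.466 4.048 -2.852
vertex 0.253 2.808 -1.711
endloop
endfacet
facet normal -0.694 -0.419 -0.585
outer loop
vertex 0.253 2.808 -1.711
vertex 0.466 4.048 -2.852
vertex 0.675 2.66 -2.106
endloop
endfacet
facet normal 0.132 -0.873 0.469
outer loop
vertex 0.253 2.808 -1.711
vertex 0.675 2.66 -2.106
vertex 0.965 3.036 -1.487
endloop
endfacet
facet normal -0.132 0.873 -0.469
outer loop
vertex 0.466 4.048 -2.852
vertex 0.755 4.424 -2.233
vertex 1.058 4.12 -2.884
endloop
endfacet
facet normal 0.010 -0.472 -0.881
outer loop
vertex 0.466 4.048 -2.852
vertex 1.058 4.12 -2.884
vertex 0.675 2.66 -2.106
endloop
endfacet
facet normal 0.009 -0.472 -0.882
outer loop
vertex 0.675 2.66 -2.106
vertex 1.058 4.12 -2.884
vertex 1.267 2.731 -2.138
endloop
endfacet
facet normal 0.130 -0.873 0.470
outer loop
vertex 0.675 2.66 -2.106
vertex 1.267 2.731 -2.138
vertex 0.965 3.036 -1.487
endloop
endfacet

endsolid


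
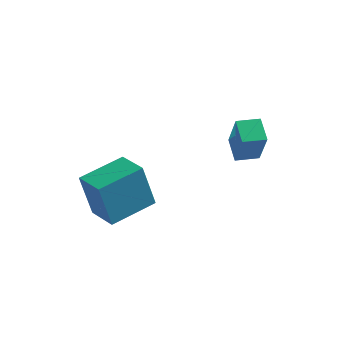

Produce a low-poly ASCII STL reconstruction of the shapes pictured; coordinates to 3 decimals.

solid 
facet normal -0.850 -0.526 0.036
outer loop
vertex 0.788 0.585 2.745
vertex 0.248 1.491 3.228
vertex 0.317 1.228 1.01
endloop
endfacet
facet normal 0.465 -0.781 -0.416
outer loop
vertex 1.192 1.769 0.972
vertex 0.788 0.585 2.745
vertex 0.317 1.228 1.01
endloop
endfacet
facet normal -0.850 -0.526 0.036
outer loop
vertex 0.317 1.228 1.01
vertex 0.248 1.491 3.228
vertex -0.223 2.134 1.492
endloop
endfacet
facet normal -0.247 0.336 -0.909
outer loop
vertex -0.223 2.134 1.492
vertex 1.192 1.769 0.972
vertex 0.317 1.228 1.01
endloop
endfacet
facet normal 0.248 -0.337 0.908
outer loop
vertex 0.788 0.585 2.745
vertex 1.123 2.032 3.19
vertex 0.248 1.491 3.228
endloop
endfacet
facet normal 0.466 -0.781 -0.416
outer loop
vertex 1.663 1.126 2.708
vertex 0.788 0.585 2.745
vertex 1.192 1.769 0.972
endloop
endfacet
facet normal 0.247 -0.337 0.909
outer loop
vertex 1.663 1.126 2.708
vertex 1.123 2.032 3.19
vertex 0.788 0.585 2.745
endloop
endfacet
facet normal -0.465 0.782 0.416
outer loop
vertex 0.248 1.491 3.228
vertex 1.123 2.032 3.19
vertex -0.223 2.134 1.492
endloop
endfacet
facet normal -0.247 0.337 -0.908
outer loop
vertex 0.652 2.675 1.455
vertex 1.192 1.769 0.972
vertex -0.223 2.134 1.492
endloop
endfacet
facet normal -0.465 0.781 0.416
outer loop
vertex -0.223 2.134 1.492
vertex 1.123 2.032 3.19
vertex 0.652 2.675 1.455
endloop
endfacet
facet normal 0.850 0.526 -0.036
outer loop
vertex 0.652 2.675 1.455
vertex 1.663 1.126 2.708
vertex 1.192 1.769 0.972
endloop
endfacet
facet normal 0.850 0.526 -0.036
outer loop
vertex 1.123 2.032 3.19
vertex 1.663 1.126 2.708
vertex 0.652 2.675 1.455
endloop
endfacet
facet normal -0.771 0.607 -0.190
outer loop
vertex -4.998 -2.372 1.366
vertex -3.766 -0.704 1.697
vertex -4.483 -2.351 -0.659
endloop
endfacet
facet normal -0.587 -0.794 -0.157
outer loop
vertex -3.334 -3.256 -0.377
vertex -4.998 -2.372 1.366
vertex -4.483 -2.351 -0.659
endloop
endfacet
facet normal -0.771 0.607 -0.190
outer loop
vertex -4.483 -2.351 -0.659
vertex -3.766 -0.704 1.697
vertex -3.251 -0.683 -0.329
endloop
endfacet
facet normal 0.246 0.010 -0.969
outer loop
vertex -3.251 -0.683 -0.329
vertex -3.334 -3.256 -0.377
vertex -4.483 -2.351 -0.659
endloop
endfacet
facet normal -0.246 -0.011 0.969
outer loop
vertex -4.998 -2.372 1.366
vertex -2.617 -1.609 1.979
vertex -3.766 -0.704 1.697
endloop
endfacet
facet normal -0.587 -0.794 -0.157
outer loop
vertex -3.849 -3.277 1.649
vertex -4.998 -2.372 1.366
vertex -3.334 -3.256 -0.377
endloop
endfacet
facet normal -0.246 -0.010 0.969
outer loop
vertex -3.849 -3.277 1.649
vertex -2.617 -1.609 1.979
vertex -4.998 -2.372 1.366
endloop
endfacet
facet normal 0.587 0.794 0.157
outer loop
vertex -3.766 -0.704 1.697
vertex -2.617 -1.609 1.979
vertex -3.251 -0.683 -0.329
endloop
endfacet
facet normal 0.247 0.010 -0.969
outer loop
vertex -2.102 -1.588 -0.046
vertex -3.334 -3.256 -0.377
vertex -3.251 -0.683 -0.329
endloop
endfacet
facet normal 0.587 0.794 0.157
outer loop
vertex -3.251 -0.683 -0.329
vertex -2.617 -1.609 1.979
vertex -2.102 -1.588 -0.046
endloop
endfacet
facet normal 0.771 -0.607 0.190
outer loop
vertex -2.102 -1.588 -0.046
vertex -3.849 -3.277 1.649
vertex -3.334 -3.256 -0.377
endloop
endfacet
facet normal 0.771 -0.607 0.190
outer loop
vertex -2.617 -1.609 1.979
vertex -3.849 -3.277 1.649
vertex -2.102 -1.588 -0.046
endloop
endfacet

endsolid


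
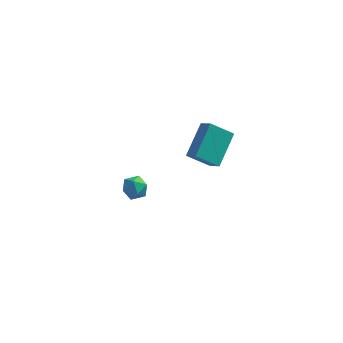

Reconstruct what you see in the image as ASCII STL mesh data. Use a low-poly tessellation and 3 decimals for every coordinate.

solid 
facet normal -0.799 -0.073 0.597
outer loop
vertex 2.482 -0.961 4.269
vertex 2.016 -0.431 3.711
vertex 1.899 -2.489 3.302
endloop
endfacet
facet normal 0.518 -0.590 0.619
outer loop
vertex 2.984 -2.389 2.489
vertex 2.482 -0.961 4.269
vertex 1.899 -2.489 3.302
endloop
endfacet
facet normal -0.798 -0.074 0.599
outer loop
vertex 1.899 -2.489 3.302
vertex 2.016 -0.431 3.711
vertex 1.432 -1.959 2.745
endloop
endfacet
facet normal -0.307 -0.805 -0.508
outer loop
vertex 1.432 -1.959 2.745
vertex 2.984 -2.389 2.489
vertex 1.899 -2.489 3.302
endloop
endfacet
facet normal 0.307 0.805 0.508
outer loop
vertex 2.482 -0.961 4.269
vertex 3.101 -0.331 2.898
vertex 2.016 -0.431 3.711
endloop
endfacet
facet normal 0.518 -0.590 0.619
outer loop
vertex 3.568 -0.861 3.455
vertex 2.482 -0.961 4.269
vertex 2.984 -2.389 2.489
endloop
endfacet
facet normal 0.307 0.805 0.508
outer loop
vertex 3.568 -0.861 3.455
vertex 3.101 -0.331 2.898
vertex 2.482 -0.961 4.269
endloop
endfacet
facet normal -0.518 0.590 -0.619
outer loop
vertex 2.016 -0.431 3.711
vertex 3.101 -0.331 2.898
vertex 1.432 -1.959 2.745
endloop
endfacet
facet normal -0.307 -0.805 -0.508
outer loop
vertex 2.518 -1.859 1.931
vertex 2.984 -2.389 2.489
vertex 1.432 -1.959 2.745
endloop
endfacet
facet normal -0.518 0.590 -0.619
outer loop
vertex 1.432 -1.959 2.745
vertex 3.101 -0.331 2.898
vertex 2.518 -1.859 1.931
endloop
endfacet
facet normal 0.798 0.073 -0.598
outer loop
vertex 2.518 -1.859 1.931
vertex 3.568 -0.861 3.455
vertex 2.984 -2.389 2.489
endloop
endfacet
facet normal 0.798 0.074 -0.598
outer loop
vertex 3.101 -0.331 2.898
vertex 3.568 -0.861 3.455
vertex 2.518 -1.859 1.931
endloop
endfacet
facet normal -0.261 0.424 0.867
outer loop
vertex -1.756 1.014 -2.619
vertex -1.277 0.583 -2.264
vertex -1.063 1.239 -2.52
endloop
endfacet
facet normal -0.334 0.884 0.328
outer loop
vertex -1.756 1.014 -2.619
vertex -1.063 1.239 -2.52
vertex -1.397 1.352 -3.165
endloop
endfacet
facet normal -0.786 0.601 -0.144
outer loop
vertex -1.756 1.014 -2.619
vertex -1.397 1.352 -3.165
vertex -1.819 0.766 -3.309
endloop
endfacet
facet normal -0.994 -0.035 0.104
outer loop
vertex -1.756 1.014 -2.619
vertex -1.819 0.766 -3.309
vertex -1.744 0.29 -2.752
endloop
endfacet
facet normal -0.670 -0.145 0.728
outer loop
vertex -1.756 1.014 -2.619
vertex -1.744 0.29 -2.752
vertex -1.277 0.583 -2.264
endloop
endfacet
facet normal 0.302 0.953 0.011
outer loop
vertex -1.397 1.352 -3.165
vertex -1.063 1.239 -2.52
vertex -0.696 1.13 -3.148
endloop
endfacet
facet normal 0.418 0.209 0.884
outer loop
vertex -1.063 1.239 -2.52
vertex -1.277 0.583 -2.264
vertex -0.621 0.654 -2.591
endloop
endfacet
facet normal -0.242 -0.712 0.659
outer loop
vertex -1.277 0.583 -2.264
vertex -1.744 0.29 -2.752
vertex -1.043 0.068 -2.735
endloop
endfacet
facet normal -0.766 -0.536 -0.355
outer loop
vertex -1.744 0.29 -2.752
vertex -1.819 0.766 -3.309
vertex -1.377 0.181 -3.38
endloop
endfacet
facet normal -0.430 0.495 -0.755
outer loop
vertex -1.819 0.766 -3.309
vertex -1.397 1.352 -3.165
vertex -1.163 0.837 -3.636
endloop
endfacet
facet normal 0.994 0.035 -0.104
outer loop
vertex -0.684 0.406 -3.281
vertex -0.696 1.13 -3.148
vertex -0.621 0.654 -2.591
endloop
endfacet
facet normal 0.786 -0.601 0.144
outer loop
vertex -0.684 0.406 -3.281
vertex -0.621 0.654 -2.591
vertex -1.043 0.068 -2.735
endloop
endfacet
facet normal 0.334 -0.884 -0.328
outer loop
vertex -0.684 0.406 -3.281
vertex -1.043 0.068 -2.735
vertex -1.377 0.181 -3.38
endloop
endfacet
facet normal 0.261 -0.424 -0.867
outer loop
vertex -0.684 0.406 -3.281
vertex -1.377 0.181 -3.38
vertex -1.163 0.837 -3.636
endloop
endfacet
facet normal 0.670 0.145 -0.728
outer loop
vertex -0.684 0.406 -3.281
vertex -1.163 0.837 -3.636
vertex -0.696 1.13 -3.148
endloop
endfacet
facet normal 0.766 0.536 0.355
outer loop
vertex -0.621 0.654 -2.591
vertex -0.696 1.13 -3.148
vertex -1.063 1.239 -2.52
endloop
endfacet
facet normal 0.430 -0.495 0.755
outer loop
vertex -1.043 0.068 -2.735
vertex -0.621 0.654 -2.591
vertex -1.277 0.583 -2.264
endloop
endfacet
facet normal -0.302 -0.953 -0.011
outer loop
vertex -1.377 0.181 -3.38
vertex -1.043 0.068 -2.735
vertex -1.744 0.29 -2.752
endloop
endfacet
facet normal -0.418 -0.209 -0.884
outer loop
vertex -1.163 0.837 -3.636
vertex -1.377 0.181 -3.38
vertex -1.819 0.766 -3.309
endloop
endfacet
facet normal 0.242 0.712 -0.659
outer loop
vertex -0.696 1.13 -3.148
vertex -1.163 0.837 -3.636
vertex -1.397 1.352 -3.165
endloop
endfacet

endsolid


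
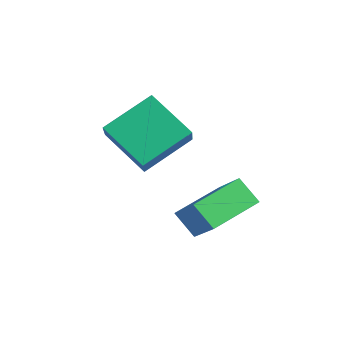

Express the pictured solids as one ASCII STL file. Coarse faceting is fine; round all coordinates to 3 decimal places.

solid 
facet normal -0.683 -0.238 0.690
outer loop
vertex 3.231 -1.247 0.429
vertex 3.038 0.351 0.79
vertex 2.107 -1.14 -0.647
endloop
endfacet
facet normal 0.117 -0.969 -0.219
outer loop
vertex 2.762 -0.911 -1.31
vertex 3.231 -1.247 0.429
vertex 2.107 -1.14 -0.647
endloop
endfacet
facet normal -0.683 -0.239 0.690
outer loop
vertex 2.107 -1.14 -0.647
vertex 3.038 0.351 0.79
vertex 1.913 0.458 -0.286
endloop
endfacet
facet normal -0.721 0.068 -0.689
outer loop
vertex 1.913 0.458 -0.286
vertex 2.762 -0.911 -1.31
vertex 2.107 -1.14 -0.647
endloop
endfacet
facet normal 0.721 -0.069 0.689
outer loop
vertex 3.231 -1.247 0.429
vertex 3.693 0.58 0.127
vertex 3.038 0.351 0.79
endloop
endfacet
facet normal 0.117 -0.969 -0.219
outer loop
vertex 3.887 -1.018 -0.234
vertex 3.231 -1.247 0.429
vertex 2.762 -0.911 -1.31
endloop
endfacet
facet normal 0.721 -0.068 0.690
outer loop
vertex 3.887 -1.018 -0.234
vertex 3.693 0.58 0.127
vertex 3.231 -1.247 0.429
endloop
endfacet
facet normal -0.117 0.969 0.219
outer loop
vertex 3.038 0.351 0.79
vertex 3.693 0.58 0.127
vertex 1.913 0.458 -0.286
endloop
endfacet
facet normal -0.721 0.069 -0.690
outer loop
vertex 2.569 0.687 -0.949
vertex 2.762 -0.911 -1.31
vertex 1.913 0.458 -0.286
endloop
endfacet
facet normal -0.117 0.969 0.219
outer loop
vertex 1.913 0.458 -0.286
vertex 3.693 0.58 0.127
vertex 2.569 0.687 -0.949
endloop
endfacet
facet normal 0.683 0.238 -0.690
outer loop
vertex 2.569 0.687 -0.949
vertex 3.887 -1.018 -0.234
vertex 2.762 -0.911 -1.31
endloop
endfacet
facet normal 0.683 0.239 -0.690
outer loop
vertex 3.693 0.58 0.127
vertex 3.887 -1.018 -0.234
vertex 2.569 0.687 -0.949
endloop
endfacet
facet normal -0.611 0.398 -0.684
outer loop
vertex -0.659 -0.133 2.017
vertex 0.701 0.33 1.071
vertex -0.72 -1.677 1.173
endloop
endfacet
facet normal -0.791 -0.269 0.550
outer loop
vertex 0.099 -2.21 2.089
vertex -0.659 -0.133 2.017
vertex -0.72 -1.677 1.173
endloop
endfacet
facet normal -0.611 0.398 -0.684
outer loop
vertex -0.72 -1.677 1.173
vertex 0.701 0.33 1.071
vertex 0.64 -1.213 0.227
endloop
endfacet
facet normal -0.034 -0.877 -0.480
outer loop
vertex 0.64 -1.213 0.227
vertex 0.099 -2.21 2.089
vertex -0.72 -1.677 1.173
endloop
endfacet
facet normal 0.035 0.877 0.479
outer loop
vertex -0.659 -0.133 2.017
vertex 1.52 -0.203 1.987
vertex 0.701 0.33 1.071
endloop
endfacet
facet normal -0.791 -0.269 0.550
outer loop
vertex 0.16 -0.667 2.933
vertex -0.659 -0.133 2.017
vertex 0.099 -2.21 2.089
endloop
endfacet
facet normal 0.035 0.877 0.480
outer loop
vertex 0.16 -0.667 2.933
vertex 1.52 -0.203 1.987
vertex -0.659 -0.133 2.017
endloop
endfacet
facet normal 0.791 0.270 -0.550
outer loop
vertex 0.701 0.33 1.071
vertex 1.52 -0.203 1.987
vertex 0.64 -1.213 0.227
endloop
endfacet
facet normal -0.035 -0.877 -0.480
outer loop
vertex 1.459 -1.747 1.143
vertex 0.099 -2.21 2.089
vertex 0.64 -1.213 0.227
endloop
endfacet
facet normal 0.791 0.269 -0.550
outer loop
vertex 0.64 -1.213 0.227
vertex 1.52 -0.203 1.987
vertex 1.459 -1.747 1.143
endloop
endfacet
facet normal 0.611 -0.398 0.684
outer loop
vertex 1.459 -1.747 1.143
vertex 0.16 -0.667 2.933
vertex 0.099 -2.21 2.089
endloop
endfacet
facet normal 0.611 -0.398 0.684
outer loop
vertex 1.52 -0.203 1.987
vertex 0.16 -0.667 2.933
vertex 1.459 -1.747 1.143
endloop
endfacet

endsolid


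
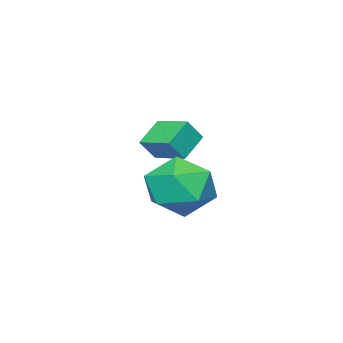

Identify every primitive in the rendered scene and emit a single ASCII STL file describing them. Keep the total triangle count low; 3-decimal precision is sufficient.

solid 
facet normal -0.562 0.213 -0.799
outer loop
vertex -4.631 -2.65 -2.189
vertex -4.509 -1.312 -1.919
vertex -3.636 -2.602 -2.876
endloop
endfacet
facet normal -0.089 -0.976 -0.197
outer loop
vertex -3.091 -2.808 -2.101
vertex -4.631 -2.65 -2.189
vertex -3.636 -2.602 -2.876
endloop
endfacet
facet normal -0.563 0.212 -0.799
outer loop
vertex -3.636 -2.602 -2.876
vertex -4.509 -1.312 -1.919
vertex -3.515 -1.264 -2.606
endloop
endfacet
facet normal 0.822 0.040 -0.568
outer loop
vertex -3.515 -1.264 -2.606
vertex -3.091 -2.808 -2.101
vertex -3.636 -2.602 -2.876
endloop
endfacet
facet normal -0.822 -0.040 0.568
outer loop
vertex -4.631 -2.65 -2.189
vertex -3.964 -1.518 -1.144
vertex -4.509 -1.312 -1.919
endloop
endfacet
facet normal -0.089 -0.976 -0.197
outer loop
vertex -4.085 -2.856 -1.414
vertex -4.631 -2.65 -2.189
vertex -3.091 -2.808 -2.101
endloop
endfacet
facet normal -0.822 -0.040 0.568
outer loop
vertex -4.085 -2.856 -1.414
vertex -3.964 -1.518 -1.144
vertex -4.631 -2.65 -2.189
endloop
endfacet
facet normal 0.089 0.976 0.197
outer loop
vertex -4.509 -1.312 -1.919
vertex -3.964 -1.518 -1.144
vertex -3.515 -1.264 -2.606
endloop
endfacet
facet normal 0.822 0.040 -0.568
outer loop
vertex -2.969 -1.47 -1.831
vertex -3.091 -2.808 -2.101
vertex -3.515 -1.264 -2.606
endloop
endfacet
facet normal 0.089 0.976 0.197
outer loop
vertex -3.515 -1.264 -2.606
vertex -3.964 -1.518 -1.144
vertex -2.969 -1.47 -1.831
endloop
endfacet
facet normal 0.563 -0.213 0.799
outer loop
vertex -2.969 -1.47 -1.831
vertex -4.085 -2.856 -1.414
vertex -3.091 -2.808 -2.101
endloop
endfacet
facet normal 0.562 -0.212 0.799
outer loop
vertex -3.964 -1.518 -1.144
vertex -4.085 -2.856 -1.414
vertex -2.969 -1.47 -1.831
endloop
endfacet
facet normal -0.570 0.203 0.796
outer loop
vertex -0.873 1.812 -1.719
vertex -1.677 0.935 -2.071
vertex -0.733 0.645 -1.321
endloop
endfacet
facet normal 0.118 0.333 0.936
outer loop
vertex -0.873 1.812 -1.719
vertex -0.733 0.645 -1.321
vertex 0.257 1.301 -1.679
endloop
endfacet
facet normal 0.352 0.814 0.462
outer loop
vertex -0.873 1.812 -1.719
vertex 0.257 1.301 -1.679
vertex -0.076 1.997 -2.651
endloop
endfacet
facet normal -0.192 0.981 0.031
outer loop
vertex -0.873 1.812 -1.719
vertex -0.076 1.997 -2.651
vertex -1.271 1.771 -2.893
endloop
endfacet
facet normal -0.762 0.603 0.237
outer loop
vertex -0.873 1.812 -1.719
vertex -1.271 1.771 -2.893
vertex -1.677 0.935 -2.071
endloop
endfacet
facet normal 0.482 -0.272 0.833
outer loop
vertex 0.257 1.301 -1.679
vertex -0.733 0.645 -1.321
vertex 0.151 0.109 -2.007
endloop
endfacet
facet normal -0.631 -0.482 0.608
outer loop
vertex -0.733 0.645 -1.321
vertex -1.677 0.935 -2.071
vertex -1.044 -0.117 -2.249
endloop
endfacet
facet normal -0.941 0.165 -0.297
outer loop
vertex -1.677 0.935 -2.071
vertex -1.271 1.771 -2.893
vertex -1.377 0.579 -3.221
endloop
endfacet
facet normal -0.019 0.776 -0.631
outer loop
vertex -1.271 1.771 -2.893
vertex -0.076 1.997 -2.651
vertex -0.387 1.235 -3.579
endloop
endfacet
facet normal 0.860 0.506 0.068
outer loop
vertex -0.076 1.997 -2.651
vertex 0.257 1.301 -1.679
vertex 0.557 0.945 -2.829
endloop
endfacet
facet normal 0.192 -0.981 -0.031
outer loop
vertex -0.247 0.068 -3.181
vertex 0.151 0.109 -2.007
vertex -1.044 -0.117 -2.249
endloop
endfacet
facet normal -0.352 -0.814 -0.462
outer loop
vertex -0.247 0.068 -3.181
vertex -1.044 -0.117 -2.249
vertex -1.377 0.579 -3.221
endloop
endfacet
facet normal -0.118 -0.333 -0.936
outer loop
vertex -0.247 0.068 -3.181
vertex -1.377 0.579 -3.221
vertex -0.387 1.235 -3.579
endloop
endfacet
facet normal 0.570 -0.203 -0.796
outer loop
vertex -0.247 0.068 -3.181
vertex -0.387 1.235 -3.579
vertex 0.557 0.945 -2.829
endloop
endfacet
facet normal 0.762 -0.603 -0.237
outer loop
vertex -0.247 0.068 -3.181
vertex 0.557 0.945 -2.829
vertex 0.151 0.109 -2.007
endloop
endfacet
facet normal 0.019 -0.776 0.631
outer loop
vertex -1.044 -0.117 -2.249
vertex 0.151 0.109 -2.007
vertex -0.733 0.645 -1.321
endloop
endfacet
facet normal -0.860 -0.506 -0.068
outer loop
vertex -1.377 0.579 -3.221
vertex -1.044 -0.117 -2.249
vertex -1.677 0.935 -2.071
endloop
endfacet
facet normal -0.482 0.272 -0.833
outer loop
vertex -0.387 1.235 -3.579
vertex -1.377 0.579 -3.221
vertex -1.271 1.771 -2.893
endloop
endfacet
facet normal 0.631 0.482 -0.608
outer loop
vertex 0.557 0.945 -2.829
vertex -0.387 1.235 -3.579
vertex -0.076 1.997 -2.651
endloop
endfacet
facet normal 0.941 -0.165 0.297
outer loop
vertex 0.151 0.109 -2.007
vertex 0.557 0.945 -2.829
vertex 0.257 1.301 -1.679
endloop
endfacet

endsolid


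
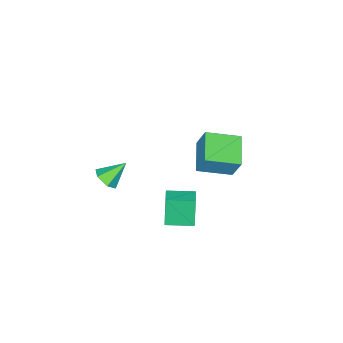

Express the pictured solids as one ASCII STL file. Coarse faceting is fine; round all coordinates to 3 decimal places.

solid 
facet normal 0.633 -0.400 -0.663
outer loop
vertex 1.28 -2.413 -0.277
vertex 0.765 -2.299 -0.838
vertex 1.282 -1.753 -0.673
endloop
endfacet
facet normal 0.450 0.458 0.766
outer loop
vertex 1.28 -2.413 -0.277
vertex 1.282 -1.753 -0.673
vertex -0.185 -1.701 0.158
endloop
endfacet
facet normal 0.632 -0.398 -0.665
outer loop
vertex 1.282 -1.753 -0.673
vertex 0.765 -2.299 -0.838
vertex 0.766 -1.638 -1.233
endloop
endfacet
facet normal 0.099 0.989 0.112
outer loop
vertex 1.282 -1.753 -0.673
vertex 0.766 -1.638 -1.233
vertex -0.185 -1.701 0.158
endloop
endfacet
facet normal 0.633 -0.398 -0.664
outer loop
vertex 0.766 -1.638 -1.233
vertex 0.765 -2.299 -0.838
vertex 0.249 -2.185 -1.398
endloop
endfacet
facet normal -0.610 0.693 -0.385
outer loop
vertex 0.766 -1.638 -1.233
vertex 0.249 -2.185 -1.398
vertex -0.185 -1.701 0.158
endloop
endfacet
facet normal 0.633 -0.398 -0.664
outer loop
vertex 0.249 -2.185 -1.398
vertex 0.765 -2.299 -0.838
vertex 0.248 -2.845 -1.003
endloop
endfacet
facet normal -0.965 -0.135 -0.227
outer loop
vertex 0.249 -2.185 -1.398
vertex 0.248 -2.845 -1.003
vertex -0.185 -1.701 0.158
endloop
endfacet
facet normal 0.633 -0.399 -0.663
outer loop
vertex 0.248 -2.845 -1.003
vertex 0.765 -2.299 -0.838
vertex 0.763 -2.96 -0.442
endloop
endfacet
facet normal -0.613 -0.665 0.427
outer loop
vertex 0.248 -2.845 -1.003
vertex 0.763 -2.96 -0.442
vertex -0.185 -1.701 0.158
endloop
endfacet
facet normal 0.634 -0.399 -0.663
outer loop
vertex 0.763 -2.96 -0.442
vertex 0.765 -2.299 -0.838
vertex 1.28 -2.413 -0.277
endloop
endfacet
facet normal 0.095 -0.369 0.925
outer loop
vertex 0.763 -2.96 -0.442
vertex 1.28 -2.413 -0.277
vertex -0.185 -1.701 0.158
endloop
endfacet
facet normal -0.650 0.715 -0.257
outer loop
vertex -5.22 1.935 0.699
vertex -3.811 2.987 0.062
vertex -5.383 1.255 -0.784
endloop
endfacet
facet normal -0.753 -0.563 0.341
outer loop
vertex -4.109 -0.147 -0.282
vertex -5.22 1.935 0.699
vertex -5.383 1.255 -0.784
endloop
endfacet
facet normal -0.650 0.715 -0.256
outer loop
vertex -5.383 1.255 -0.784
vertex -3.811 2.987 0.062
vertex -3.975 2.307 -1.421
endloop
endfacet
facet normal -0.100 -0.414 -0.905
outer loop
vertex -3.975 2.307 -1.421
vertex -4.109 -0.147 -0.282
vertex -5.383 1.255 -0.784
endloop
endfacet
facet normal 0.100 0.414 0.905
outer loop
vertex -5.22 1.935 0.699
vertex -2.537 1.585 0.564
vertex -3.811 2.987 0.062
endloop
endfacet
facet normal -0.753 -0.563 0.341
outer loop
vertex -3.945 0.533 1.201
vertex -5.22 1.935 0.699
vertex -4.109 -0.147 -0.282
endloop
endfacet
facet normal 0.100 0.414 0.905
outer loop
vertex -3.945 0.533 1.201
vertex -2.537 1.585 0.564
vertex -5.22 1.935 0.699
endloop
endfacet
facet normal 0.753 0.562 -0.341
outer loop
vertex -3.811 2.987 0.062
vertex -2.537 1.585 0.564
vertex -3.975 2.307 -1.421
endloop
endfacet
facet normal -0.100 -0.414 -0.905
outer loop
vertex -2.7 0.905 -0.919
vertex -4.109 -0.147 -0.282
vertex -3.975 2.307 -1.421
endloop
endfacet
facet normal 0.753 0.563 -0.341
outer loop
vertex -3.975 2.307 -1.421
vertex -2.537 1.585 0.564
vertex -2.7 0.905 -0.919
endloop
endfacet
facet normal 0.650 -0.715 0.256
outer loop
vertex -2.7 0.905 -0.919
vertex -3.945 0.533 1.201
vertex -4.109 -0.147 -0.282
endloop
endfacet
facet normal 0.650 -0.715 0.256
outer loop
vertex -2.537 1.585 0.564
vertex -3.945 0.533 1.201
vertex -2.7 0.905 -0.919
endloop
endfacet
facet normal -0.602 0.798 -0.029
outer loop
vertex 1.198 3.851 2.492
vertex 1.924 4.407 2.709
vertex 1.542 4.05 0.829
endloop
endfacet
facet normal -0.772 -0.592 -0.231
outer loop
vertex 2.416 2.893 0.871
vertex 1.198 3.851 2.492
vertex 1.542 4.05 0.829
endloop
endfacet
facet normal -0.602 0.798 -0.029
outer loop
vertex 1.542 4.05 0.829
vertex 1.924 4.407 2.709
vertex 2.268 4.606 1.046
endloop
endfacet
facet normal 0.201 0.117 -0.973
outer loop
vertex 2.268 4.606 1.046
vertex 2.416 2.893 0.871
vertex 1.542 4.05 0.829
endloop
endfacet
facet normal -0.201 -0.117 0.973
outer loop
vertex 1.198 3.851 2.492
vertex 2.798 3.25 2.751
vertex 1.924 4.407 2.709
endloop
endfacet
facet normal -0.772 -0.592 -0.231
outer loop
vertex 2.072 2.694 2.534
vertex 1.198 3.851 2.492
vertex 2.416 2.893 0.871
endloop
endfacet
facet normal -0.201 -0.117 0.973
outer loop
vertex 2.072 2.694 2.534
vertex 2.798 3.25 2.751
vertex 1.198 3.851 2.492
endloop
endfacet
facet normal 0.772 0.592 0.231
outer loop
vertex 1.924 4.407 2.709
vertex 2.798 3.25 2.751
vertex 2.268 4.606 1.046
endloop
endfacet
facet normal 0.201 0.117 -0.973
outer loop
vertex 3.142 3.449 1.088
vertex 2.416 2.893 0.871
vertex 2.268 4.606 1.046
endloop
endfacet
facet normal 0.772 0.592 0.231
outer loop
vertex 2.268 4.606 1.046
vertex 2.798 3.25 2.751
vertex 3.142 3.449 1.088
endloop
endfacet
facet normal 0.602 -0.798 0.029
outer loop
vertex 3.142 3.449 1.088
vertex 2.072 2.694 2.534
vertex 2.416 2.893 0.871
endloop
endfacet
facet normal 0.602 -0.798 0.029
outer loop
vertex 2.798 3.25 2.751
vertex 2.072 2.694 2.534
vertex 3.142 3.449 1.088
endloop
endfacet

endsolid


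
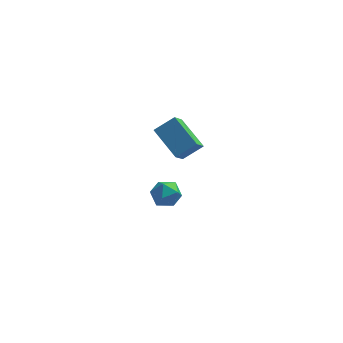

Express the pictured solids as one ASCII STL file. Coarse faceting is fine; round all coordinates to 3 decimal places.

solid 
facet normal -0.907 0.415 0.073
outer loop
vertex -4.283 -0.936 -4.368
vertex -4.465 -1.463 -3.629
vertex -4.075 -0.631 -3.519
endloop
endfacet
facet normal -0.439 0.874 -0.207
outer loop
vertex -4.283 -0.936 -4.368
vertex -4.075 -0.631 -3.519
vertex -3.482 -0.498 -4.217
endloop
endfacet
facet normal -0.167 0.580 -0.797
outer loop
vertex -4.283 -0.936 -4.368
vertex -3.482 -0.498 -4.217
vertex -3.504 -1.248 -4.758
endloop
endfacet
facet normal -0.466 -0.062 -0.882
outer loop
vertex -4.283 -0.936 -4.368
vertex -3.504 -1.248 -4.758
vertex -4.112 -1.845 -4.395
endloop
endfacet
facet normal -0.924 -0.164 -0.344
outer loop
vertex -4.283 -0.936 -4.368
vertex -4.112 -1.845 -4.395
vertex -4.465 -1.463 -3.629
endloop
endfacet
facet normal 0.093 0.961 0.262
outer loop
vertex -3.482 -0.498 -4.217
vertex -4.075 -0.631 -3.519
vertex -3.168 -0.755 -3.385
endloop
endfacet
facet normal -0.665 0.217 0.715
outer loop
vertex -4.075 -0.631 -3.519
vertex -4.465 -1.463 -3.629
vertex -3.776 -1.352 -3.022
endloop
endfacet
facet normal -0.693 -0.720 0.039
outer loop
vertex -4.465 -1.463 -3.629
vertex -4.112 -1.845 -4.395
vertex -3.798 -2.102 -3.563
endloop
endfacet
facet normal 0.047 -0.554 -0.831
outer loop
vertex -4.112 -1.845 -4.395
vertex -3.504 -1.248 -4.758
vertex -3.205 -1.969 -4.261
endloop
endfacet
facet normal 0.533 0.485 -0.694
outer loop
vertex -3.504 -1.248 -4.758
vertex -3.482 -0.498 -4.217
vertex -2.815 -1.137 -4.151
endloop
endfacet
facet normal 0.466 0.062 0.882
outer loop
vertex -2.997 -1.664 -3.412
vertex -3.168 -0.755 -3.385
vertex -3.776 -1.352 -3.022
endloop
endfacet
facet normal 0.167 -0.580 0.797
outer loop
vertex -2.997 -1.664 -3.412
vertex -3.776 -1.352 -3.022
vertex -3.798 -2.102 -3.563
endloop
endfacet
facet normal 0.439 -0.874 0.207
outer loop
vertex -2.997 -1.664 -3.412
vertex -3.798 -2.102 -3.563
vertex -3.205 -1.969 -4.261
endloop
endfacet
facet normal 0.907 -0.415 -0.073
outer loop
vertex -2.997 -1.664 -3.412
vertex -3.205 -1.969 -4.261
vertex -2.815 -1.137 -4.151
endloop
endfacet
facet normal 0.924 0.164 0.344
outer loop
vertex -2.997 -1.664 -3.412
vertex -2.815 -1.137 -4.151
vertex -3.168 -0.755 -3.385
endloop
endfacet
facet normal -0.047 0.554 0.831
outer loop
vertex -3.776 -1.352 -3.022
vertex -3.168 -0.755 -3.385
vertex -4.075 -0.631 -3.519
endloop
endfacet
facet normal -0.533 -0.485 0.694
outer loop
vertex -3.798 -2.102 -3.563
vertex -3.776 -1.352 -3.022
vertex -4.465 -1.463 -3.629
endloop
endfacet
facet normal -0.093 -0.961 -0.262
outer loop
vertex -3.205 -1.969 -4.261
vertex -3.798 -2.102 -3.563
vertex -4.112 -1.845 -4.395
endloop
endfacet
facet normal 0.665 -0.217 -0.715
outer loop
vertex -2.815 -1.137 -4.151
vertex -3.205 -1.969 -4.261
vertex -3.504 -1.248 -4.758
endloop
endfacet
facet normal 0.693 0.720 -0.039
outer loop
vertex -3.168 -0.755 -3.385
vertex -2.815 -1.137 -4.151
vertex -3.482 -0.498 -4.217
endloop
endfacet
facet normal -0.779 -0.288 -0.557
outer loop
vertex -2.957 -4.736 2.111
vertex -4.117 -3.398 3.041
vertex -2.644 -3.839 1.21
endloop
endfacet
facet normal 0.579 -0.669 -0.465
outer loop
vertex -1.623 -3.462 1.939
vertex -2.957 -4.736 2.111
vertex -2.644 -3.839 1.21
endloop
endfacet
facet normal -0.779 -0.288 -0.557
outer loop
vertex -2.644 -3.839 1.21
vertex -4.117 -3.398 3.041
vertex -3.803 -2.501 2.139
endloop
endfacet
facet normal 0.239 0.685 -0.688
outer loop
vertex -3.803 -2.501 2.139
vertex -1.623 -3.462 1.939
vertex -2.644 -3.839 1.21
endloop
endfacet
facet normal -0.238 -0.685 0.688
outer loop
vertex -2.957 -4.736 2.111
vertex -3.096 -3.021 3.77
vertex -4.117 -3.398 3.041
endloop
endfacet
facet normal 0.580 -0.670 -0.464
outer loop
vertex -1.937 -4.359 2.841
vertex -2.957 -4.736 2.111
vertex -1.623 -3.462 1.939
endloop
endfacet
facet normal -0.239 -0.685 0.688
outer loop
vertex -1.937 -4.359 2.841
vertex -3.096 -3.021 3.77
vertex -2.957 -4.736 2.111
endloop
endfacet
facet normal -0.579 0.670 0.465
outer loop
vertex -4.117 -3.398 3.041
vertex -3.096 -3.021 3.77
vertex -3.803 -2.501 2.139
endloop
endfacet
facet normal 0.239 0.685 -0.688
outer loop
vertex -2.783 -2.124 2.869
vertex -1.623 -3.462 1.939
vertex -3.803 -2.501 2.139
endloop
endfacet
facet normal -0.580 0.669 0.465
outer loop
vertex -3.803 -2.501 2.139
vertex -3.096 -3.021 3.77
vertex -2.783 -2.124 2.869
endloop
endfacet
facet normal 0.779 0.288 0.557
outer loop
vertex -2.783 -2.124 2.869
vertex -1.937 -4.359 2.841
vertex -1.623 -3.462 1.939
endloop
endfacet
facet normal 0.779 0.288 0.557
outer loop
vertex -3.096 -3.021 3.77
vertex -1.937 -4.359 2.841
vertex -2.783 -2.124 2.869
endloop
endfacet

endsolid


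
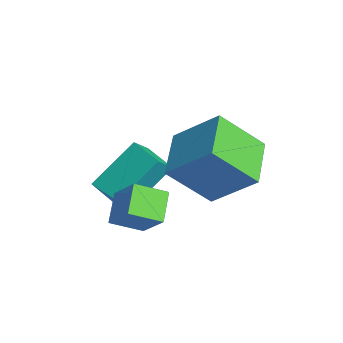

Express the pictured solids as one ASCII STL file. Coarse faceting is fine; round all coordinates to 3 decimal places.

solid 
facet normal -0.458 -0.585 -0.670
outer loop
vertex 1.216 -2.999 1.296
vertex -0.157 -2.318 1.64
vertex 1.5 -1.799 0.054
endloop
endfacet
facet normal 0.874 -0.434 -0.219
outer loop
vertex 2.297 -0.782 1.22
vertex 1.216 -2.999 1.296
vertex 1.5 -1.799 0.054
endloop
endfacet
facet normal -0.458 -0.584 -0.670
outer loop
vertex 1.5 -1.799 0.054
vertex -0.157 -2.318 1.64
vertex 0.127 -1.118 0.399
endloop
endfacet
facet normal 0.162 0.686 -0.709
outer loop
vertex 0.127 -1.118 0.399
vertex 2.297 -0.782 1.22
vertex 1.5 -1.799 0.054
endloop
endfacet
facet normal -0.162 -0.686 0.709
outer loop
vertex 1.216 -2.999 1.296
vertex 0.64 -1.301 2.806
vertex -0.157 -2.318 1.64
endloop
endfacet
facet normal 0.874 -0.434 -0.219
outer loop
vertex 2.013 -1.982 2.461
vertex 1.216 -2.999 1.296
vertex 2.297 -0.782 1.22
endloop
endfacet
facet normal -0.162 -0.686 0.709
outer loop
vertex 2.013 -1.982 2.461
vertex 0.64 -1.301 2.806
vertex 1.216 -2.999 1.296
endloop
endfacet
facet normal -0.874 0.434 0.219
outer loop
vertex -0.157 -2.318 1.64
vertex 0.64 -1.301 2.806
vertex 0.127 -1.118 0.399
endloop
endfacet
facet normal 0.162 0.686 -0.710
outer loop
vertex 0.924 -0.101 1.564
vertex 2.297 -0.782 1.22
vertex 0.127 -1.118 0.399
endloop
endfacet
facet normal -0.874 0.434 0.219
outer loop
vertex 0.127 -1.118 0.399
vertex 0.64 -1.301 2.806
vertex 0.924 -0.101 1.564
endloop
endfacet
facet normal 0.458 0.584 0.670
outer loop
vertex 0.924 -0.101 1.564
vertex 2.013 -1.982 2.461
vertex 2.297 -0.782 1.22
endloop
endfacet
facet normal 0.458 0.585 0.670
outer loop
vertex 0.64 -1.301 2.806
vertex 2.013 -1.982 2.461
vertex 0.924 -0.101 1.564
endloop
endfacet
facet normal -0.378 0.582 -0.720
outer loop
vertex -2.081 -2.441 -0.284
vertex -1.097 -2.038 -0.475
vertex -1.776 -3.771 -1.518
endloop
endfacet
facet normal -0.911 -0.373 0.177
outer loop
vertex -1.443 -4.282 -0.885
vertex -2.081 -2.441 -0.284
vertex -1.776 -3.771 -1.518
endloop
endfacet
facet normal -0.379 0.582 -0.720
outer loop
vertex -1.776 -3.771 -1.518
vertex -1.097 -2.038 -0.475
vertex -0.792 -3.368 -1.71
endloop
endfacet
facet normal 0.165 -0.723 -0.671
outer loop
vertex -0.792 -3.368 -1.71
vertex -1.443 -4.282 -0.885
vertex -1.776 -3.771 -1.518
endloop
endfacet
facet normal -0.166 0.723 0.671
outer loop
vertex -2.081 -2.441 -0.284
vertex -0.764 -2.549 0.158
vertex -1.097 -2.038 -0.475
endloop
endfacet
facet normal -0.911 -0.373 0.177
outer loop
vertex -1.748 -2.952 0.35
vertex -2.081 -2.441 -0.284
vertex -1.443 -4.282 -0.885
endloop
endfacet
facet normal -0.166 0.724 0.670
outer loop
vertex -1.748 -2.952 0.35
vertex -0.764 -2.549 0.158
vertex -2.081 -2.441 -0.284
endloop
endfacet
facet normal 0.910 0.374 -0.177
outer loop
vertex -1.097 -2.038 -0.475
vertex -0.764 -2.549 0.158
vertex -0.792 -3.368 -1.71
endloop
endfacet
facet normal 0.166 -0.723 -0.670
outer loop
vertex -0.459 -3.879 -1.076
vertex -1.443 -4.282 -0.885
vertex -0.792 -3.368 -1.71
endloop
endfacet
facet normal 0.911 0.373 -0.177
outer loop
vertex -0.792 -3.368 -1.71
vertex -0.764 -2.549 0.158
vertex -0.459 -3.879 -1.076
endloop
endfacet
facet normal 0.378 -0.582 0.720
outer loop
vertex -0.459 -3.879 -1.076
vertex -1.748 -2.952 0.35
vertex -1.443 -4.282 -0.885
endloop
endfacet
facet normal 0.379 -0.581 0.720
outer loop
vertex -0.764 -2.549 0.158
vertex -1.748 -2.952 0.35
vertex -0.459 -3.879 -1.076
endloop
endfacet
facet normal -0.762 0.394 0.514
outer loop
vertex 1.251 -3.852 1.118
vertex 1.422 -2.947 0.678
vertex 0.456 -4.159 0.176
endloop
endfacet
facet normal -0.168 -0.887 0.431
outer loop
vertex 1.218 -4.553 -0.338
vertex 1.251 -3.852 1.118
vertex 0.456 -4.159 0.176
endloop
endfacet
facet normal -0.762 0.394 0.514
outer loop
vertex 0.456 -4.159 0.176
vertex 1.422 -2.947 0.678
vertex 0.627 -3.254 -0.264
endloop
endfacet
facet normal -0.626 -0.242 -0.742
outer loop
vertex 0.627 -3.254 -0.264
vertex 1.218 -4.553 -0.338
vertex 0.456 -4.159 0.176
endloop
endfacet
facet normal 0.626 0.242 0.742
outer loop
vertex 1.251 -3.852 1.118
vertex 2.184 -3.341 0.164
vertex 1.422 -2.947 0.678
endloop
endfacet
facet normal -0.168 -0.887 0.431
outer loop
vertex 2.013 -4.246 0.604
vertex 1.251 -3.852 1.118
vertex 1.218 -4.553 -0.338
endloop
endfacet
facet normal 0.626 0.242 0.742
outer loop
vertex 2.013 -4.246 0.604
vertex 2.184 -3.341 0.164
vertex 1.251 -3.852 1.118
endloop
endfacet
facet normal 0.168 0.887 -0.431
outer loop
vertex 1.422 -2.947 0.678
vertex 2.184 -3.341 0.164
vertex 0.627 -3.254 -0.264
endloop
endfacet
facet normal -0.626 -0.242 -0.742
outer loop
vertex 1.389 -3.648 -0.778
vertex 1.218 -4.553 -0.338
vertex 0.627 -3.254 -0.264
endloop
endfacet
facet normal 0.168 0.887 -0.431
outer loop
vertex 0.627 -3.254 -0.264
vertex 2.184 -3.341 0.164
vertex 1.389 -3.648 -0.778
endloop
endfacet
facet normal 0.762 -0.394 -0.514
outer loop
vertex 1.389 -3.648 -0.778
vertex 2.013 -4.246 0.604
vertex 1.218 -4.553 -0.338
endloop
endfacet
facet normal 0.762 -0.394 -0.514
outer loop
vertex 2.184 -3.341 0.164
vertex 2.013 -4.246 0.604
vertex 1.389 -3.648 -0.778
endloop
endfacet

endsolid
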